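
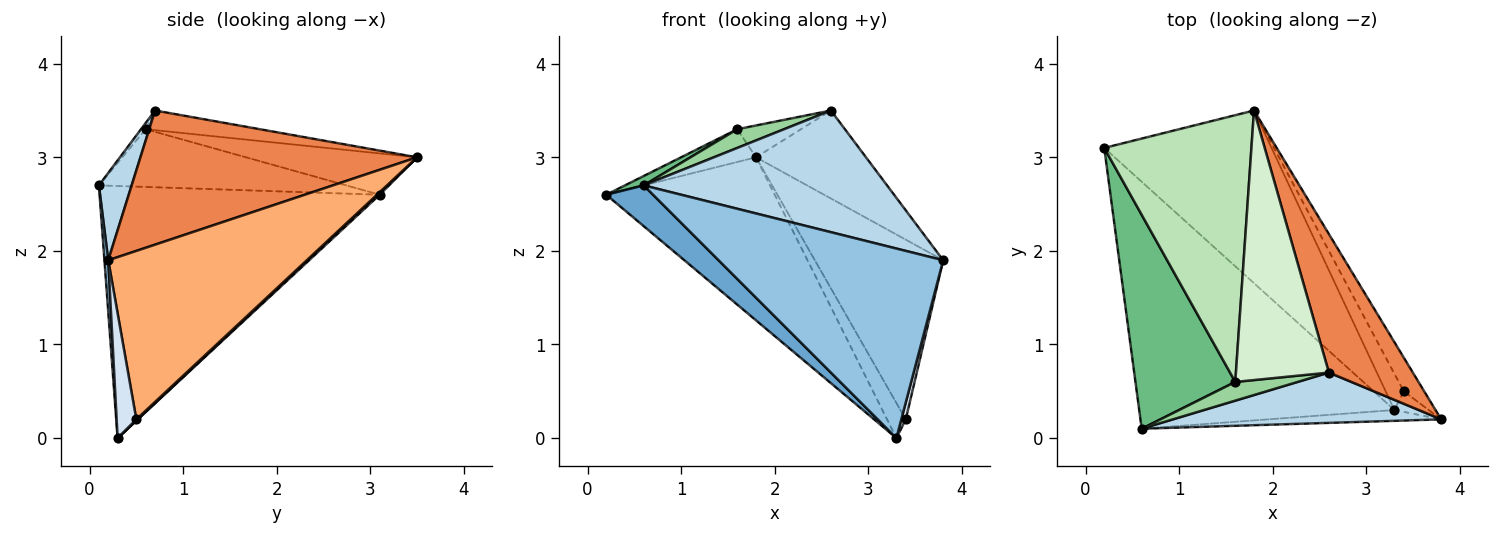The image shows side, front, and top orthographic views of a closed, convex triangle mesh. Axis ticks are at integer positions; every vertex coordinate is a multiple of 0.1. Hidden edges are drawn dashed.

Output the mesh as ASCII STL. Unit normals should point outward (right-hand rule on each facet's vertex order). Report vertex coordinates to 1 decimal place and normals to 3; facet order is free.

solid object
 facet normal -0.698 -0.117 -0.707
  outer loop
   vertex 3.3 0.3 0.0
   vertex 0.6 0.1 2.7
   vertex 0.2 3.1 2.6
  endloop
 endfacet
 facet normal 0.017 -0.998 -0.057
  outer loop
   vertex 3.3 0.3 0.0
   vertex 3.8 0.2 1.9
   vertex 0.6 0.1 2.7
  endloop
 endfacet
 facet normal 0.123 -0.917 0.379
  outer loop
   vertex 2.6 0.7 3.5
   vertex 0.6 0.1 2.7
   vertex 3.8 0.2 1.9
  endloop
 endfacet
 facet normal 0.942 -0.212 -0.259
  outer loop
   vertex 3.4 0.5 0.2
   vertex 3.8 0.2 1.9
   vertex 3.3 0.3 0.0
  endloop
 endfacet
 facet normal 0.803 0.319 0.503
  outer loop
   vertex 1.8 3.5 3.0
   vertex 2.6 0.7 3.5
   vertex 3.8 0.2 1.9
  endloop
 endfacet
 facet normal 0.835 0.540 -0.101
  outer loop
   vertex 1.8 3.5 3.0
   vertex 3.8 0.2 1.9
   vertex 3.4 0.5 0.2
  endloop
 endfacet
 facet normal 0.010 0.686 -0.727
  outer loop
   vertex 1.8 3.5 3.0
   vertex 3.3 0.3 0.0
   vertex 0.2 3.1 2.6
  endloop
 endfacet
 facet normal 0.046 0.695 -0.718
  outer loop
   vertex 1.8 3.5 3.0
   vertex 3.4 0.5 0.2
   vertex 3.3 0.3 0.0
  endloop
 endfacet
 facet normal -0.500 -0.038 0.865
  outer loop
   vertex 1.6 0.6 3.3
   vertex 0.2 3.1 2.6
   vertex 0.6 0.1 2.7
  endloop
 endfacet
 facet normal -0.071 -0.705 0.705
  outer loop
   vertex 1.6 0.6 3.3
   vertex 0.6 0.1 2.7
   vertex 2.6 0.7 3.5
  endloop
 endfacet
 facet normal -0.268 0.117 0.956
  outer loop
   vertex 1.6 0.6 3.3
   vertex 1.8 3.5 3.0
   vertex 0.2 3.1 2.6
  endloop
 endfacet
 facet normal -0.206 0.115 0.972
  outer loop
   vertex 1.6 0.6 3.3
   vertex 2.6 0.7 3.5
   vertex 1.8 3.5 3.0
  endloop
 endfacet
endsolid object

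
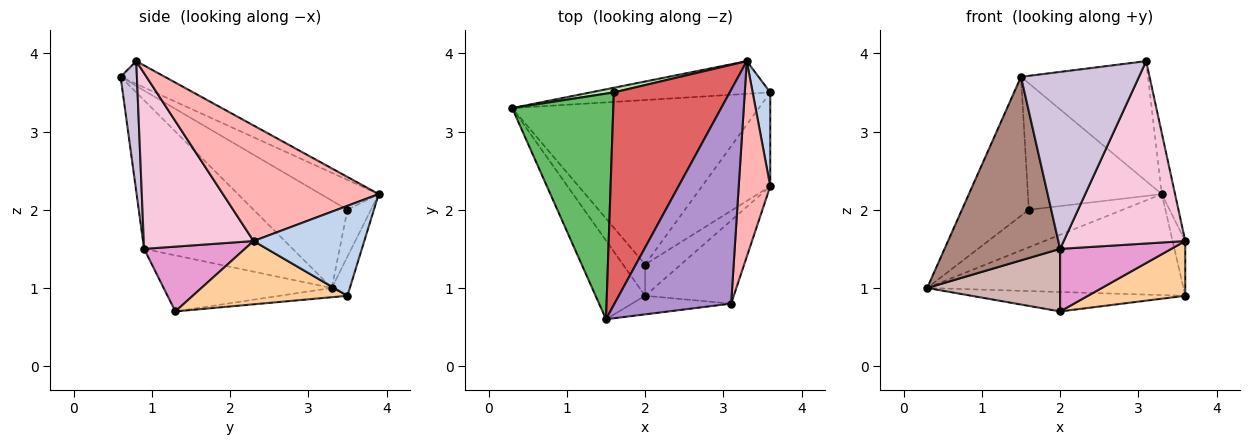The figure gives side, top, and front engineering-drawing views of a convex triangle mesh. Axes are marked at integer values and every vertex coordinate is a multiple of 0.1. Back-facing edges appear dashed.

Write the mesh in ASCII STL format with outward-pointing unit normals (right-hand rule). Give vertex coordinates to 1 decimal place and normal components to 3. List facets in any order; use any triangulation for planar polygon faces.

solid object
 facet normal -0.067 0.949 -0.307
  outer loop
   vertex 3.6 3.5 0.9
   vertex 0.3 3.3 1.0
   vertex 3.3 3.9 2.2
  endloop
 endfacet
 facet normal 0.975 0.111 0.191
  outer loop
   vertex 3.6 3.5 0.9
   vertex 3.3 3.9 2.2
   vertex 3.6 2.3 1.6
  endloop
 endfacet
 facet normal -0.037 0.117 -0.992
  outer loop
   vertex 3.6 3.5 0.9
   vertex 2.0 1.3 0.7
   vertex 0.3 3.3 1.0
  endloop
 endfacet
 facet normal 0.625 -0.393 -0.674
  outer loop
   vertex 3.6 3.5 0.9
   vertex 3.6 2.3 1.6
   vertex 2.0 1.3 0.7
  endloop
 endfacet
 facet normal -0.593 0.422 0.686
  outer loop
   vertex 1.6 3.5 2.0
   vertex 0.3 3.3 1.0
   vertex 1.5 0.6 3.7
  endloop
 endfacet
 facet normal -0.241 0.963 0.120
  outer loop
   vertex 1.6 3.5 2.0
   vertex 3.3 3.9 2.2
   vertex 0.3 3.3 1.0
  endloop
 endfacet
 facet normal -0.216 0.499 0.839
  outer loop
   vertex 1.6 3.5 2.0
   vertex 1.5 0.6 3.7
   vertex 3.3 3.9 2.2
  endloop
 endfacet
 facet normal 0.961 0.082 0.262
  outer loop
   vertex 3.1 0.8 3.9
   vertex 3.6 2.3 1.6
   vertex 3.3 3.9 2.2
  endloop
 endfacet
 facet normal -0.168 0.482 0.860
  outer loop
   vertex 3.1 0.8 3.9
   vertex 3.3 3.9 2.2
   vertex 1.5 0.6 3.7
  endloop
 endfacet
 facet normal 0.136 -0.985 -0.103
  outer loop
   vertex 2.0 0.9 1.5
   vertex 3.1 0.8 3.9
   vertex 1.5 0.6 3.7
  endloop
 endfacet
 facet normal -0.763 -0.594 -0.254
  outer loop
   vertex 2.0 0.9 1.5
   vertex 1.5 0.6 3.7
   vertex 0.3 3.3 1.0
  endloop
 endfacet
 facet normal -0.749 -0.592 -0.296
  outer loop
   vertex 2.0 0.9 1.5
   vertex 0.3 3.3 1.0
   vertex 2.0 1.3 0.7
  endloop
 endfacet
 facet normal 0.630 -0.695 -0.347
  outer loop
   vertex 2.0 0.9 1.5
   vertex 2.0 1.3 0.7
   vertex 3.6 2.3 1.6
  endloop
 endfacet
 facet normal 0.635 -0.703 -0.320
  outer loop
   vertex 2.0 0.9 1.5
   vertex 3.6 2.3 1.6
   vertex 3.1 0.8 3.9
  endloop
 endfacet
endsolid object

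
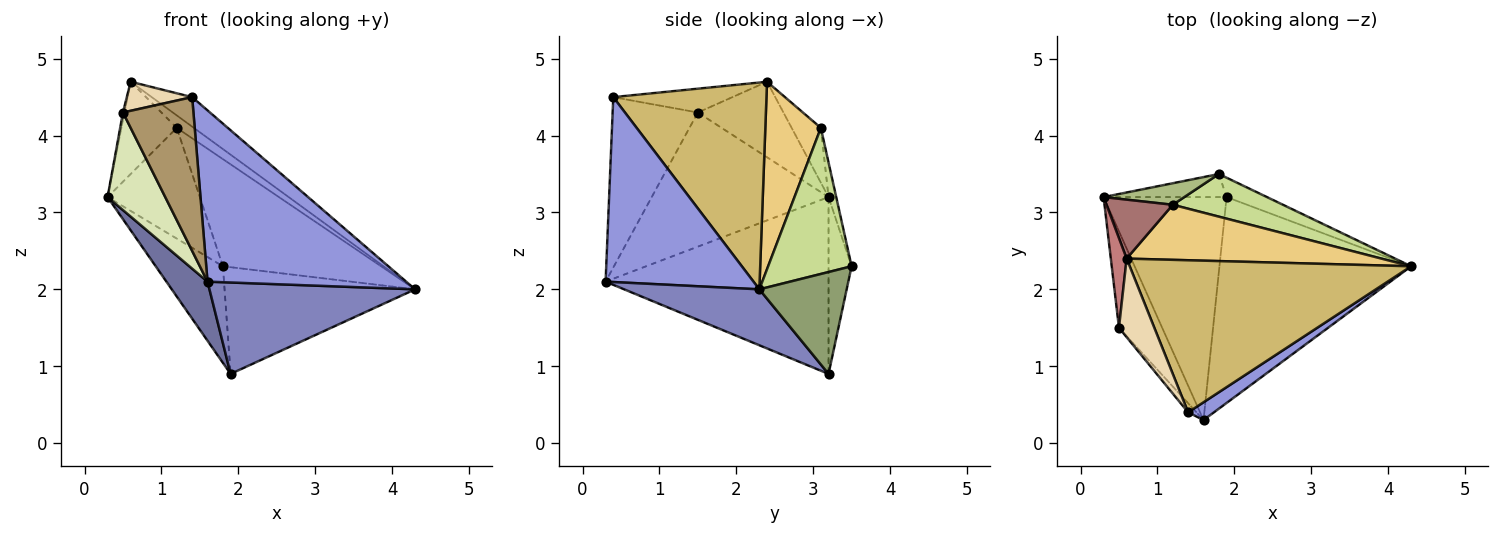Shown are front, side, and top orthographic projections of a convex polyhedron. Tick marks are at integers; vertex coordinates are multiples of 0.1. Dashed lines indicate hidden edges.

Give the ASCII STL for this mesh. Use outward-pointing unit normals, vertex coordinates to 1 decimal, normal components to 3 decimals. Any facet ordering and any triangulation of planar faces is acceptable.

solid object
 facet normal -0.812 -0.150 -0.565
  outer loop
   vertex 1.9 3.2 0.9
   vertex 1.6 0.3 2.1
   vertex 0.3 3.2 3.2
  endloop
 endfacet
 facet normal 0.258 -0.392 -0.883
  outer loop
   vertex 1.9 3.2 0.9
   vertex 4.3 2.3 2.0
   vertex 1.6 0.3 2.1
  endloop
 endfacet
 facet normal 0.595 -0.799 0.083
  outer loop
   vertex 1.4 0.4 4.5
   vertex 1.6 0.3 2.1
   vertex 4.3 2.3 2.0
  endloop
 endfacet
 facet normal -0.317 0.923 -0.220
  outer loop
   vertex 1.8 3.5 2.3
   vertex 1.9 3.2 0.9
   vertex 0.3 3.2 3.2
  endloop
 endfacet
 facet normal 0.411 0.897 -0.163
  outer loop
   vertex 1.8 3.5 2.3
   vertex 4.3 2.3 2.0
   vertex 1.9 3.2 0.9
  endloop
 endfacet
 facet normal -0.082 0.978 0.190
  outer loop
   vertex 1.2 3.1 4.1
   vertex 1.8 3.5 2.3
   vertex 0.3 3.2 3.2
  endloop
 endfacet
 facet normal 0.440 0.834 0.332
  outer loop
   vertex 1.2 3.1 4.1
   vertex 4.3 2.3 2.0
   vertex 1.8 3.5 2.3
  endloop
 endfacet
 facet normal -0.909 -0.296 -0.293
  outer loop
   vertex 0.5 1.5 4.3
   vertex 0.3 3.2 3.2
   vertex 1.6 0.3 2.1
  endloop
 endfacet
 facet normal -0.770 -0.637 -0.038
  outer loop
   vertex 0.5 1.5 4.3
   vertex 1.6 0.3 2.1
   vertex 1.4 0.4 4.5
  endloop
 endfacet
 facet normal 0.585 0.154 0.796
  outer loop
   vertex 0.6 2.4 4.7
   vertex 1.4 0.4 4.5
   vertex 4.3 2.3 2.0
  endloop
 endfacet
 facet normal 0.583 0.179 0.792
  outer loop
   vertex 0.6 2.4 4.7
   vertex 4.3 2.3 2.0
   vertex 1.2 3.1 4.1
  endloop
 endfacet
 facet normal -0.534 -0.293 0.793
  outer loop
   vertex 0.6 2.4 4.7
   vertex 0.5 1.5 4.3
   vertex 1.4 0.4 4.5
  endloop
 endfacet
 facet normal -0.406 0.770 0.492
  outer loop
   vertex 0.6 2.4 4.7
   vertex 1.2 3.1 4.1
   vertex 0.3 3.2 3.2
  endloop
 endfacet
 facet normal -0.979 0.018 0.205
  outer loop
   vertex 0.6 2.4 4.7
   vertex 0.3 3.2 3.2
   vertex 0.5 1.5 4.3
  endloop
 endfacet
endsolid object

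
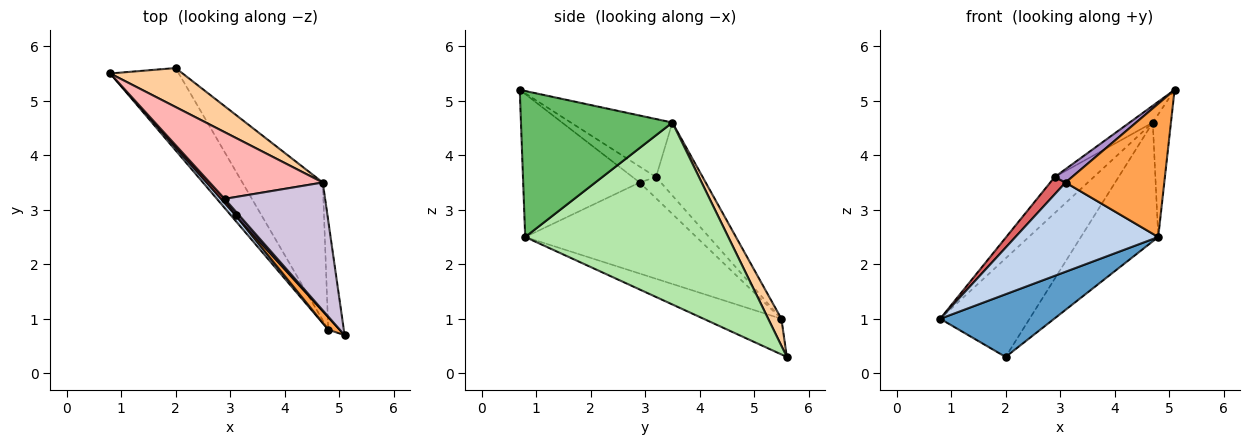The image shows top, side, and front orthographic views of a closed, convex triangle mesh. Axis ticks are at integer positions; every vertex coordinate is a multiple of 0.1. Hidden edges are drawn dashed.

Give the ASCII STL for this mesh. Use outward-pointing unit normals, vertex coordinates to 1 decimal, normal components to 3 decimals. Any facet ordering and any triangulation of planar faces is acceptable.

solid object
 facet normal -0.382 -0.560 -0.735
  outer loop
   vertex 4.8 0.8 2.5
   vertex 0.8 5.5 1.0
   vertex 2.0 5.6 0.3
  endloop
 endfacet
 facet normal -0.767 -0.640 0.040
  outer loop
   vertex 4.8 0.8 2.5
   vertex 3.1 2.9 3.5
   vertex 0.8 5.5 1.0
  endloop
 endfacet
 facet normal -0.761 -0.645 0.061
  outer loop
   vertex 4.8 0.8 2.5
   vertex 5.1 0.7 5.2
   vertex 3.1 2.9 3.5
  endloop
 endfacet
 facet normal 0.136 0.921 0.365
  outer loop
   vertex 4.7 3.5 4.6
   vertex 2.0 5.6 0.3
   vertex 0.8 5.5 1.0
  endloop
 endfacet
 facet normal 0.987 0.118 -0.105
  outer loop
   vertex 4.7 3.5 4.6
   vertex 5.1 0.7 5.2
   vertex 4.8 0.8 2.5
  endloop
 endfacet
 facet normal 0.864 0.329 -0.382
  outer loop
   vertex 4.7 3.5 4.6
   vertex 4.8 0.8 2.5
   vertex 2.0 5.6 0.3
  endloop
 endfacet
 facet normal -0.803 -0.580 0.135
  outer loop
   vertex 2.9 3.2 3.6
   vertex 0.8 5.5 1.0
   vertex 3.1 2.9 3.5
  endloop
 endfacet
 facet normal -0.494 0.414 0.765
  outer loop
   vertex 2.9 3.2 3.6
   vertex 4.7 3.5 4.6
   vertex 0.8 5.5 1.0
  endloop
 endfacet
 facet normal -0.792 -0.586 0.174
  outer loop
   vertex 2.9 3.2 3.6
   vertex 3.1 2.9 3.5
   vertex 5.1 0.7 5.2
  endloop
 endfacet
 facet normal -0.497 0.113 0.860
  outer loop
   vertex 2.9 3.2 3.6
   vertex 5.1 0.7 5.2
   vertex 4.7 3.5 4.6
  endloop
 endfacet
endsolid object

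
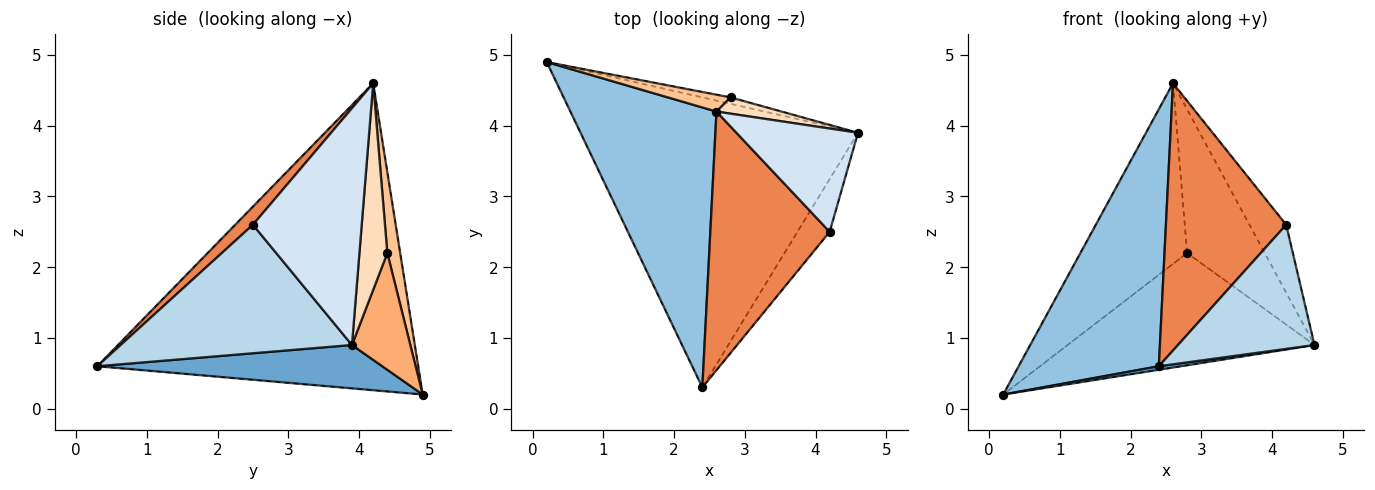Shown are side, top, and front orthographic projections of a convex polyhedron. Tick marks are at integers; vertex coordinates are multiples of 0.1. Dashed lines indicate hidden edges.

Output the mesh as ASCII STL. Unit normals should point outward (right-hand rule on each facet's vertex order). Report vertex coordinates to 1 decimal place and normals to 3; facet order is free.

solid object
 facet normal 0.154 -0.012 -0.988
  outer loop
   vertex 2.4 0.3 0.6
   vertex 0.2 4.9 0.2
   vertex 4.6 3.9 0.9
  endloop
 endfacet
 facet normal -0.840 -0.367 0.400
  outer loop
   vertex 2.6 4.2 4.6
   vertex 0.2 4.9 0.2
   vertex 2.4 0.3 0.6
  endloop
 endfacet
 facet normal 0.842 -0.497 -0.211
  outer loop
   vertex 4.2 2.5 2.6
   vertex 2.4 0.3 0.6
   vertex 4.6 3.9 0.9
  endloop
 endfacet
 facet normal 0.852 0.288 0.437
  outer loop
   vertex 4.2 2.5 2.6
   vertex 4.6 3.9 0.9
   vertex 2.6 4.2 4.6
  endloop
 endfacet
 facet normal 0.105 -0.715 0.692
  outer loop
   vertex 4.2 2.5 2.6
   vertex 2.6 4.2 4.6
   vertex 2.4 0.3 0.6
  endloop
 endfacet
 facet normal 0.230 0.972 -0.056
  outer loop
   vertex 2.8 4.4 2.2
   vertex 4.6 3.9 0.9
   vertex 0.2 4.9 0.2
  endloop
 endfacet
 facet normal 0.119 0.989 0.092
  outer loop
   vertex 2.8 4.4 2.2
   vertex 0.2 4.9 0.2
   vertex 2.6 4.2 4.6
  endloop
 endfacet
 facet normal 0.336 0.936 0.106
  outer loop
   vertex 2.8 4.4 2.2
   vertex 2.6 4.2 4.6
   vertex 4.6 3.9 0.9
  endloop
 endfacet
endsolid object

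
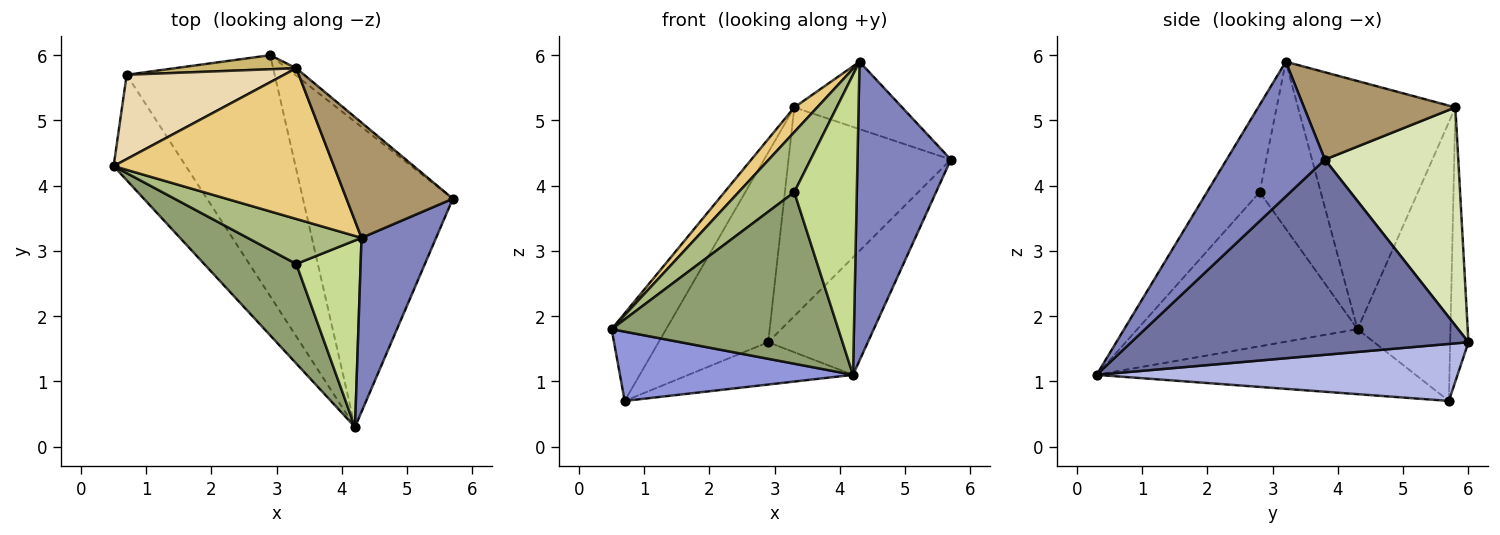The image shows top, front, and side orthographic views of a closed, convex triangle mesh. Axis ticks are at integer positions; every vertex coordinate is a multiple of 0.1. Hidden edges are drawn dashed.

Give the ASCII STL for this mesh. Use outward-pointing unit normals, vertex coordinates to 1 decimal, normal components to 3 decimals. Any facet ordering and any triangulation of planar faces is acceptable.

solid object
 facet normal 0.772 0.228 -0.593
  outer loop
   vertex 2.9 6.0 1.6
   vertex 5.7 3.8 4.4
   vertex 4.2 0.3 1.1
  endloop
 endfacet
 facet normal 0.673 -0.639 0.372
  outer loop
   vertex 4.3 3.2 5.9
   vertex 4.2 0.3 1.1
   vertex 5.7 3.8 4.4
  endloop
 endfacet
 facet normal -0.601 -0.439 -0.668
  outer loop
   vertex 0.7 5.7 0.7
   vertex 4.2 0.3 1.1
   vertex 0.5 4.3 1.8
  endloop
 endfacet
 facet normal 0.355 0.162 -0.921
  outer loop
   vertex 0.7 5.7 0.7
   vertex 2.9 6.0 1.6
   vertex 4.2 0.3 1.1
  endloop
 endfacet
 facet normal -0.643 -0.662 0.385
  outer loop
   vertex 3.3 2.8 3.9
   vertex 0.5 4.3 1.8
   vertex 4.2 0.3 1.1
  endloop
 endfacet
 facet normal -0.660 -0.601 0.450
  outer loop
   vertex 3.3 2.8 3.9
   vertex 4.3 3.2 5.9
   vertex 0.5 4.3 1.8
  endloop
 endfacet
 facet normal -0.582 -0.690 0.429
  outer loop
   vertex 3.3 2.8 3.9
   vertex 4.2 0.3 1.1
   vertex 4.3 3.2 5.9
  endloop
 endfacet
 facet normal 0.634 0.772 -0.028
  outer loop
   vertex 3.3 5.8 5.2
   vertex 5.7 3.8 4.4
   vertex 2.9 6.0 1.6
  endloop
 endfacet
 facet normal 0.578 0.412 0.704
  outer loop
   vertex 3.3 5.8 5.2
   vertex 4.3 3.2 5.9
   vertex 5.7 3.8 4.4
  endloop
 endfacet
 facet normal -0.164 0.984 0.073
  outer loop
   vertex 3.3 5.8 5.2
   vertex 2.9 6.0 1.6
   vertex 0.7 5.7 0.7
  endloop
 endfacet
 facet normal -0.743 -0.108 0.660
  outer loop
   vertex 3.3 5.8 5.2
   vertex 0.5 4.3 1.8
   vertex 4.3 3.2 5.9
  endloop
 endfacet
 facet normal -0.775 0.455 0.438
  outer loop
   vertex 3.3 5.8 5.2
   vertex 0.7 5.7 0.7
   vertex 0.5 4.3 1.8
  endloop
 endfacet
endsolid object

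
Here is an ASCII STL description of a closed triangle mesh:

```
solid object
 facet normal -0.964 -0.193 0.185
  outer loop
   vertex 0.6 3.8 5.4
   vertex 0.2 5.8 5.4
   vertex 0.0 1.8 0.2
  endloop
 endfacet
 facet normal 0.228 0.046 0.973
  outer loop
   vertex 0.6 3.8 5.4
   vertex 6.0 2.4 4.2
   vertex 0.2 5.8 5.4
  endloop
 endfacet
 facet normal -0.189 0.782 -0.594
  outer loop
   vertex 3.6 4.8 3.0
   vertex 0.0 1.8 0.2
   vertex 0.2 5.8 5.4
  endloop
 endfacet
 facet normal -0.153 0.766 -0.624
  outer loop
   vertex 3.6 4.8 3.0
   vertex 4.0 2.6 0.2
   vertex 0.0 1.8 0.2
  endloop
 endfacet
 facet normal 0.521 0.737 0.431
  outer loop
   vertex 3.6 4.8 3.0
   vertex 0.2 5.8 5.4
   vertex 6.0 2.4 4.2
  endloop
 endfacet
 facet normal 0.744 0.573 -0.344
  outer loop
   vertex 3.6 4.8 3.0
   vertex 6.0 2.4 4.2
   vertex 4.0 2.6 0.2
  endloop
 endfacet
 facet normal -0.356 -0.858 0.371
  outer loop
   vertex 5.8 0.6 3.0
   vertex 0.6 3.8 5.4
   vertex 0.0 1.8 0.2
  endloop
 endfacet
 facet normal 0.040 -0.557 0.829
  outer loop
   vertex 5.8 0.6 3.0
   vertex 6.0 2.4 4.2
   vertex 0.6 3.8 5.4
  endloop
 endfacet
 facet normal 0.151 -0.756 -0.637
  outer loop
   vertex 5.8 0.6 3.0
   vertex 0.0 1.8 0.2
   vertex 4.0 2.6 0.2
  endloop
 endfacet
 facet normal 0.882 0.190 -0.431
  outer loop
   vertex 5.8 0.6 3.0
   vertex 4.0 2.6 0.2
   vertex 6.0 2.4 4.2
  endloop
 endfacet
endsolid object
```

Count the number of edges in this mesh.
15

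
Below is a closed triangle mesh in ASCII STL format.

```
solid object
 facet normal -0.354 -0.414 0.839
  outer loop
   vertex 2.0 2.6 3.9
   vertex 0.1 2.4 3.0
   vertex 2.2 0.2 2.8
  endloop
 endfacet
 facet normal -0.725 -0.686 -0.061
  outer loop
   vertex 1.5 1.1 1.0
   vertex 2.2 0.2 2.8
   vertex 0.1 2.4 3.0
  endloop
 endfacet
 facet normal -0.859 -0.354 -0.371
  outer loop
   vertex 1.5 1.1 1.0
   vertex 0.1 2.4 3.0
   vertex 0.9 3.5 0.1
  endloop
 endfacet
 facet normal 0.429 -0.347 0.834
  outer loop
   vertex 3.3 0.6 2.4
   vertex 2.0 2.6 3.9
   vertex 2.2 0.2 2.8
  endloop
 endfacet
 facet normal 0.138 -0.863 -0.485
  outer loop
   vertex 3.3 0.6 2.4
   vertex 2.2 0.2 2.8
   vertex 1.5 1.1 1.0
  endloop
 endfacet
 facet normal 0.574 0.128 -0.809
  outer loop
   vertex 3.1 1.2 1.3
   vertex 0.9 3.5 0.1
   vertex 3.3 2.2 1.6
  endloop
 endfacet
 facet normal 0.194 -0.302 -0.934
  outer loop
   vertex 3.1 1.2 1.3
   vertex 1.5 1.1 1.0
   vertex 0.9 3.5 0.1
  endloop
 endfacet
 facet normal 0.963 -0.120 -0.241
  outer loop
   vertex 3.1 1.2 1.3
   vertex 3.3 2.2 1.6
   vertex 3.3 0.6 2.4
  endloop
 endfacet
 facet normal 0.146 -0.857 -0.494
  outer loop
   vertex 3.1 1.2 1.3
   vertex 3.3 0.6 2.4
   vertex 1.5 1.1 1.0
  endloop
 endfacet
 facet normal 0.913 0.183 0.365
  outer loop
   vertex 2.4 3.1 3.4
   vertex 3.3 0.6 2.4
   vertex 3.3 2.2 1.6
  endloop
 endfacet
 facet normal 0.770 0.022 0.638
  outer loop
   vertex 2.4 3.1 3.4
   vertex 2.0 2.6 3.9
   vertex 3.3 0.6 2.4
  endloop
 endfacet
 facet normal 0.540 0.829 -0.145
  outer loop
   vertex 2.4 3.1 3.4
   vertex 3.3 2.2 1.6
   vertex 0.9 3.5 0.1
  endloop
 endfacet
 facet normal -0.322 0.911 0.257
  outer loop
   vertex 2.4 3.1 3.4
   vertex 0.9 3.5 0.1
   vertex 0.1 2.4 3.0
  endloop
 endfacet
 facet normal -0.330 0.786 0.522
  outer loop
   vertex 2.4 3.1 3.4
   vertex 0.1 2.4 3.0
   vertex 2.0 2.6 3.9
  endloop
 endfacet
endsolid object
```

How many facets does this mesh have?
14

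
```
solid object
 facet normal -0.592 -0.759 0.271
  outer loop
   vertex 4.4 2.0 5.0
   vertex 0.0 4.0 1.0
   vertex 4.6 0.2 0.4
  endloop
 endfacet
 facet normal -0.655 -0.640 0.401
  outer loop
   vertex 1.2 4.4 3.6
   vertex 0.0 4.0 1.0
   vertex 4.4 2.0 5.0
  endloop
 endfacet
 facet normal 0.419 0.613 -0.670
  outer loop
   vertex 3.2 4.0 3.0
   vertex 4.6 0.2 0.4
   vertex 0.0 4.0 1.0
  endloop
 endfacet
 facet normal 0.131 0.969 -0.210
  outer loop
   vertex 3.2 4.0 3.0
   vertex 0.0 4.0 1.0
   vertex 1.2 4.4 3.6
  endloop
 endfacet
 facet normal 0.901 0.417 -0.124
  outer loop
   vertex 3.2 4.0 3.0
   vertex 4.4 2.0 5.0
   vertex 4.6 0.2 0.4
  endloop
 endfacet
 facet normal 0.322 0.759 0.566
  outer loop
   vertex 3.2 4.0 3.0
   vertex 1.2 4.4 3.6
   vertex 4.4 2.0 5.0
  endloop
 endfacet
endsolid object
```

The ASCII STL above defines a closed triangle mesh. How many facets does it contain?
6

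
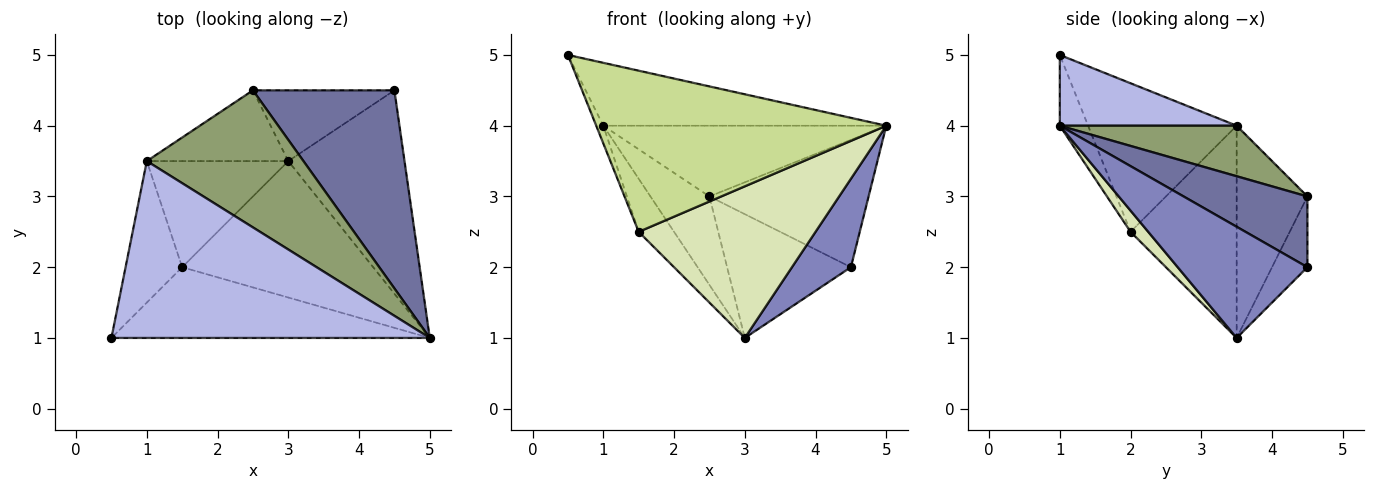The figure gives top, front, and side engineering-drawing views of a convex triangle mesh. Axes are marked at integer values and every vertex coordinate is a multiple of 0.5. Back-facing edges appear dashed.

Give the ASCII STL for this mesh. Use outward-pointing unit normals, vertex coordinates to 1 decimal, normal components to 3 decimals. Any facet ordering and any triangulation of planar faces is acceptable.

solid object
 facet normal 0.388 0.498 0.775
  outer loop
   vertex 4.5 4.5 2.0
   vertex 2.5 4.5 3.0
   vertex 5.0 1.0 4.0
  endloop
 endfacet
 facet normal 0.659 -0.300 -0.689
  outer loop
   vertex 4.5 4.5 2.0
   vertex 5.0 1.0 4.0
   vertex 3.0 3.5 1.0
  endloop
 endfacet
 facet normal -0.241 0.843 -0.482
  outer loop
   vertex 4.5 4.5 2.0
   vertex 3.0 3.5 1.0
   vertex 2.5 4.5 3.0
  endloop
 endfacet
 facet normal 0.205 0.328 0.922
  outer loop
   vertex 1.0 3.5 4.0
   vertex 0.5 1.0 5.0
   vertex 5.0 1.0 4.0
  endloop
 endfacet
 facet normal 0.276 0.441 0.854
  outer loop
   vertex 1.0 3.5 4.0
   vertex 5.0 1.0 4.0
   vertex 2.5 4.5 3.0
  endloop
 endfacet
 facet normal -0.684 0.570 -0.456
  outer loop
   vertex 1.0 3.5 4.0
   vertex 2.5 4.5 3.0
   vertex 3.0 3.5 1.0
  endloop
 endfacet
 facet normal -0.089 -0.912 -0.400
  outer loop
   vertex 1.5 2.0 2.5
   vertex 5.0 1.0 4.0
   vertex 0.5 1.0 5.0
  endloop
 endfacet
 facet normal 0.074 -0.741 -0.667
  outer loop
   vertex 1.5 2.0 2.5
   vertex 3.0 3.5 1.0
   vertex 5.0 1.0 4.0
  endloop
 endfacet
 facet normal -0.934 0.044 -0.356
  outer loop
   vertex 1.5 2.0 2.5
   vertex 0.5 1.0 5.0
   vertex 1.0 3.5 4.0
  endloop
 endfacet
 facet normal -0.802 0.267 -0.535
  outer loop
   vertex 1.5 2.0 2.5
   vertex 1.0 3.5 4.0
   vertex 3.0 3.5 1.0
  endloop
 endfacet
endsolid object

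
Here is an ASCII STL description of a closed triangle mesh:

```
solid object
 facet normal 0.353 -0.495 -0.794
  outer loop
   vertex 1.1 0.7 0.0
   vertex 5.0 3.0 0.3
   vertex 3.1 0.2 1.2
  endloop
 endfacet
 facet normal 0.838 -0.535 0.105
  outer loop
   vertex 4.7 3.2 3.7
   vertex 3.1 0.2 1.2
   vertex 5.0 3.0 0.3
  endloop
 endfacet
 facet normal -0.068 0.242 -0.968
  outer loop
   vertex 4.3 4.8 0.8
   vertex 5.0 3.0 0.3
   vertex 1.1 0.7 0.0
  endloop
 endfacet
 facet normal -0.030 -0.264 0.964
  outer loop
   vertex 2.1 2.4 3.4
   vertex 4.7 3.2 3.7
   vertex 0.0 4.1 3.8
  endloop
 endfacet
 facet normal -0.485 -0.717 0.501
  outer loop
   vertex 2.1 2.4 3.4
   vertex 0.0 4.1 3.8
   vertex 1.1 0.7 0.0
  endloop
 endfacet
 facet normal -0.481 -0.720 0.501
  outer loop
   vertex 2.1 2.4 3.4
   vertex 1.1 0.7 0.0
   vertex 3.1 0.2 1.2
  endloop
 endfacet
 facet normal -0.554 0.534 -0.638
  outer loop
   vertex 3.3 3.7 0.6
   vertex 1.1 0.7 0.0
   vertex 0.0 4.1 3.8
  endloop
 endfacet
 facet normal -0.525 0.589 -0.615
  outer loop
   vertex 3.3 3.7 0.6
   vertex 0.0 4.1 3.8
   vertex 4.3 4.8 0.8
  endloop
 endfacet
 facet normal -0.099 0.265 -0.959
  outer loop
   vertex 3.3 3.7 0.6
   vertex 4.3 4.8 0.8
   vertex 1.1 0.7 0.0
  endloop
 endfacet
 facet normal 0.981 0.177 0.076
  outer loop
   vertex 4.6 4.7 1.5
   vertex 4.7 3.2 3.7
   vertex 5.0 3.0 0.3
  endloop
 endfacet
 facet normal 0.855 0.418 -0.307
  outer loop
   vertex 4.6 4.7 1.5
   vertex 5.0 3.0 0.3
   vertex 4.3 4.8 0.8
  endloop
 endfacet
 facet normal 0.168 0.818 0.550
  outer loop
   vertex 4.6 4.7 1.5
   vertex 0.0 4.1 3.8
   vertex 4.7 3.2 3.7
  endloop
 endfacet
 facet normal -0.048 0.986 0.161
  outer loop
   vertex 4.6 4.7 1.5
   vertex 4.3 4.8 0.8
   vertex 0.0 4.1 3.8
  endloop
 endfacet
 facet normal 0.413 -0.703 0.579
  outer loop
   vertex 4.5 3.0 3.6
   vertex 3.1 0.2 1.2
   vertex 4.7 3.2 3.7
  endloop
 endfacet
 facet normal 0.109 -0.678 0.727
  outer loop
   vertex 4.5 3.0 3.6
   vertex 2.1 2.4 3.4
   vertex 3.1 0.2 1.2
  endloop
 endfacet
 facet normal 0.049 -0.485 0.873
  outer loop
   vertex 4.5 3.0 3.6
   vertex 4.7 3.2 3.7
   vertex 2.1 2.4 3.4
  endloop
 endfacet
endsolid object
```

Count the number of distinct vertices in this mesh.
10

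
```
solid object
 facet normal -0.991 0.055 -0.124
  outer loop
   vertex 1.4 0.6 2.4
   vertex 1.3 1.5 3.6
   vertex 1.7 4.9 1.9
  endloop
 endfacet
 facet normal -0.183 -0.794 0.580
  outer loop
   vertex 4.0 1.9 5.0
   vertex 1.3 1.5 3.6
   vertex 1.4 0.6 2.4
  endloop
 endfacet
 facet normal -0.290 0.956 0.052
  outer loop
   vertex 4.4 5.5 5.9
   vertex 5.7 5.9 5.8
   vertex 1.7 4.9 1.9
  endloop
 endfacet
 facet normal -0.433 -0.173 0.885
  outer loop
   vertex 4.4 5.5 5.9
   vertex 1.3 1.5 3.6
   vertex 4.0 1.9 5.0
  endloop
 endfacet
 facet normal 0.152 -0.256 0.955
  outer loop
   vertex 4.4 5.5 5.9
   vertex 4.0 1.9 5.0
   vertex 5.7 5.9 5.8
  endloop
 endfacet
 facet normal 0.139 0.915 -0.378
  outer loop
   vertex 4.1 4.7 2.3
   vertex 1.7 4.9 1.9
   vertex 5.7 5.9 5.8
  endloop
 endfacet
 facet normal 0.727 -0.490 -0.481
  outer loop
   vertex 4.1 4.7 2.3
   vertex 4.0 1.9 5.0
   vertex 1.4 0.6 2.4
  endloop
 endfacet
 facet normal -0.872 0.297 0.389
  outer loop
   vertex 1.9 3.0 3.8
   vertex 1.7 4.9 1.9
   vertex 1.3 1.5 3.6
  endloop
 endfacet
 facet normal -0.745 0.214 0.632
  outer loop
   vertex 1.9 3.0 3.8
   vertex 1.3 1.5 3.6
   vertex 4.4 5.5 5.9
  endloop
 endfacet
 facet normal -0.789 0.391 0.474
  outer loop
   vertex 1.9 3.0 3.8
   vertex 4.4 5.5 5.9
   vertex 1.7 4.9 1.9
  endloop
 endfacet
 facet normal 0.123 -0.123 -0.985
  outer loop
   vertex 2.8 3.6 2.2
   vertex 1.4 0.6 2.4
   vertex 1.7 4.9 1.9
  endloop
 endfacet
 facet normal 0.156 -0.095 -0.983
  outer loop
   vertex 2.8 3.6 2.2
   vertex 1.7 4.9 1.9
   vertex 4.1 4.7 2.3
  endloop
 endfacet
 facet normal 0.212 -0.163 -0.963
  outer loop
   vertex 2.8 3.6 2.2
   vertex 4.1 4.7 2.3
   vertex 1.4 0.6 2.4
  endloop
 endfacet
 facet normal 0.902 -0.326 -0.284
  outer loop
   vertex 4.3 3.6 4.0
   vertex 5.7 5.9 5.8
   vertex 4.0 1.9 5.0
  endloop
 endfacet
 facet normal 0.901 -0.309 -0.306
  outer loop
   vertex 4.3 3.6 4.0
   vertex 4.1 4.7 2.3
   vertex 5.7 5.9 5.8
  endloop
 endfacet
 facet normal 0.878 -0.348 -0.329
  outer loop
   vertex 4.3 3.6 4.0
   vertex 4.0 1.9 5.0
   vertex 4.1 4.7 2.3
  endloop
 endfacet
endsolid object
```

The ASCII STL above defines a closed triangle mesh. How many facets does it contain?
16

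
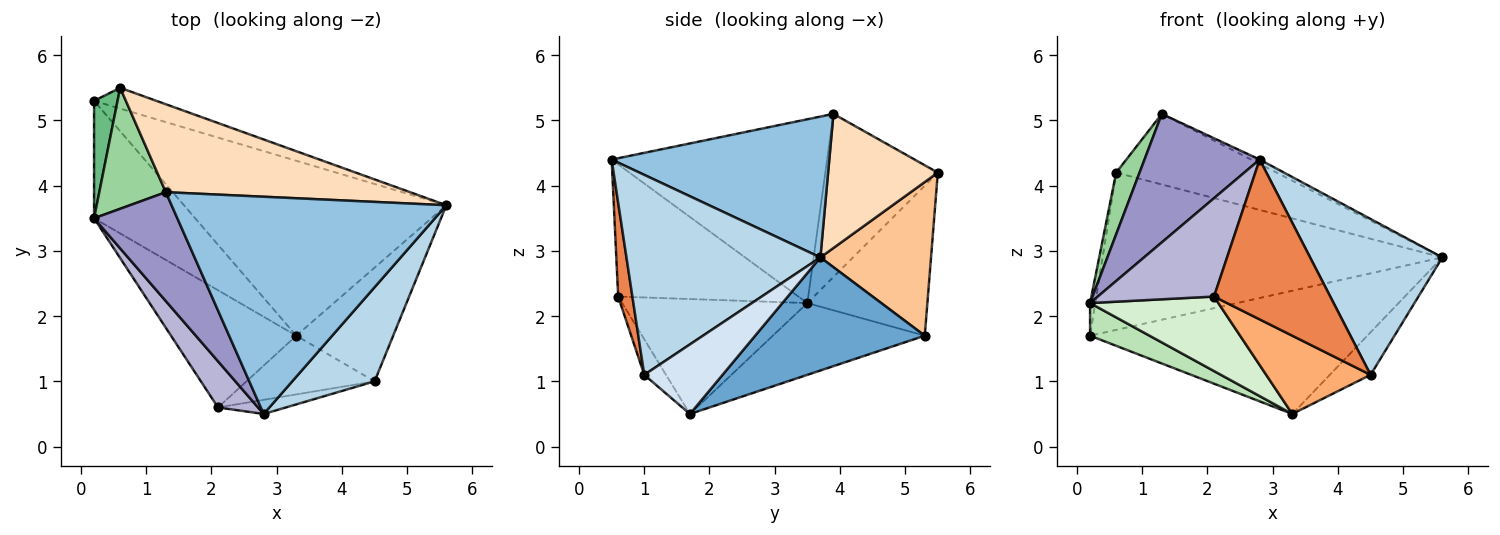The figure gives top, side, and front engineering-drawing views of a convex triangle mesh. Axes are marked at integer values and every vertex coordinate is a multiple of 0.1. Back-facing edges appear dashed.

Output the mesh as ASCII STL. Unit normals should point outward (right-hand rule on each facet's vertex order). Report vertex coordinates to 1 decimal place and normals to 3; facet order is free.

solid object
 facet normal 0.332 0.543 -0.771
  outer loop
   vertex 3.3 1.7 0.5
   vertex 0.2 5.3 1.7
   vertex 5.6 3.7 2.9
  endloop
 endfacet
 facet normal 0.456 0.018 0.890
  outer loop
   vertex 1.3 3.9 5.1
   vertex 2.8 0.5 4.4
   vertex 5.6 3.7 2.9
  endloop
 endfacet
 facet normal 0.782 -0.533 0.322
  outer loop
   vertex 4.5 1.0 1.1
   vertex 5.6 3.7 2.9
   vertex 2.8 0.5 4.4
  endloop
 endfacet
 facet normal 0.558 0.291 -0.777
  outer loop
   vertex 4.5 1.0 1.1
   vertex 3.3 1.7 0.5
   vertex 5.6 3.7 2.9
  endloop
 endfacet
 facet normal 0.121 -0.989 -0.087
  outer loop
   vertex 4.5 1.0 1.1
   vertex 2.8 0.5 4.4
   vertex 2.1 0.6 2.3
  endloop
 endfacet
 facet normal -0.164 -0.789 -0.592
  outer loop
   vertex 4.5 1.0 1.1
   vertex 2.1 0.6 2.3
   vertex 3.3 1.7 0.5
  endloop
 endfacet
 facet normal 0.307 0.943 -0.125
  outer loop
   vertex 0.6 5.5 4.2
   vertex 5.6 3.7 2.9
   vertex 0.2 5.3 1.7
  endloop
 endfacet
 facet normal 0.394 0.575 0.717
  outer loop
   vertex 0.6 5.5 4.2
   vertex 1.3 3.9 5.1
   vertex 5.6 3.7 2.9
  endloop
 endfacet
 facet normal -0.987 0.043 0.154
  outer loop
   vertex 0.2 3.5 2.2
   vertex 0.6 5.5 4.2
   vertex 0.2 5.3 1.7
  endloop
 endfacet
 facet normal -0.909 -0.189 0.371
  outer loop
   vertex 0.2 3.5 2.2
   vertex 1.3 3.9 5.1
   vertex 0.6 5.5 4.2
  endloop
 endfacet
 facet normal -0.564 -0.221 -0.795
  outer loop
   vertex 0.2 3.5 2.2
   vertex 0.2 5.3 1.7
   vertex 3.3 1.7 0.5
  endloop
 endfacet
 facet normal -0.612 -0.424 -0.667
  outer loop
   vertex 0.2 3.5 2.2
   vertex 3.3 1.7 0.5
   vertex 2.1 0.6 2.3
  endloop
 endfacet
 facet normal -0.819 -0.438 0.371
  outer loop
   vertex 0.2 3.5 2.2
   vertex 2.8 0.5 4.4
   vertex 1.3 3.9 5.1
  endloop
 endfacet
 facet normal -0.815 -0.525 0.247
  outer loop
   vertex 0.2 3.5 2.2
   vertex 2.1 0.6 2.3
   vertex 2.8 0.5 4.4
  endloop
 endfacet
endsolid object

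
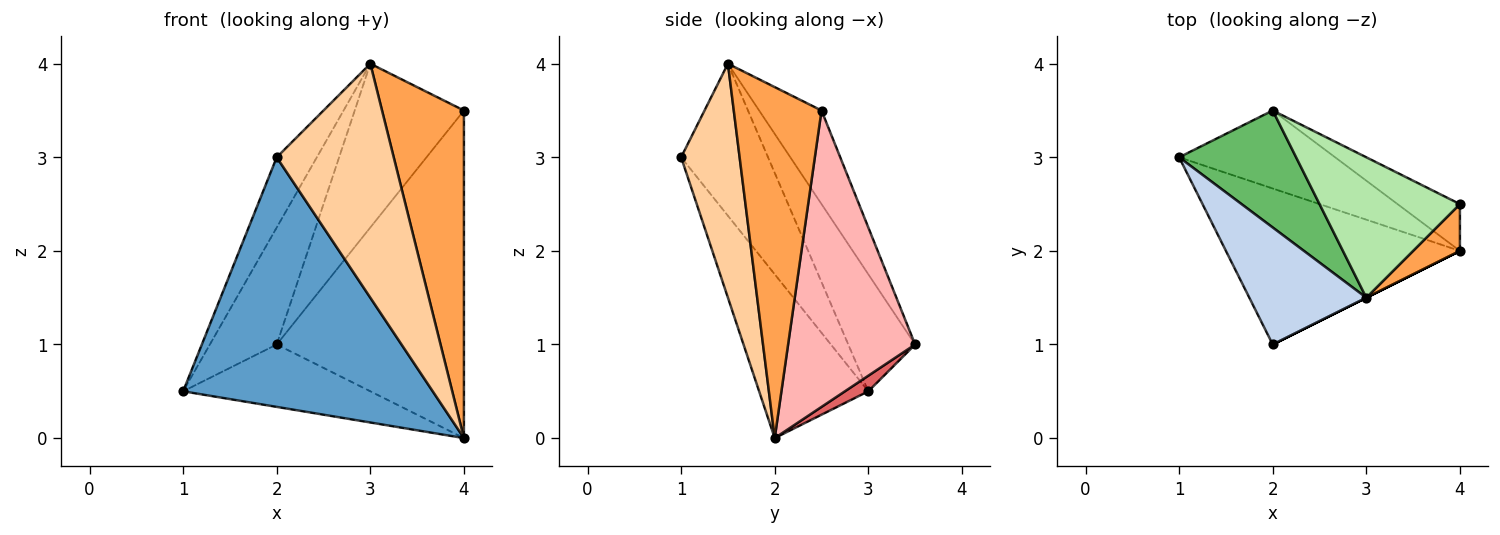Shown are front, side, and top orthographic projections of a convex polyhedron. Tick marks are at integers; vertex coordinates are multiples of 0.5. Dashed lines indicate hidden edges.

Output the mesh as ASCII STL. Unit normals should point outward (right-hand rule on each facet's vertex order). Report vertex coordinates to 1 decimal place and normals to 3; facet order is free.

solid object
 facet normal -0.348 -0.795 -0.497
  outer loop
   vertex 4.0 2.0 0.0
   vertex 2.0 1.0 3.0
   vertex 1.0 3.0 0.5
  endloop
 endfacet
 facet normal -0.744 0.344 0.573
  outer loop
   vertex 3.0 1.5 4.0
   vertex 1.0 3.0 0.5
   vertex 2.0 1.0 3.0
  endloop
 endfacet
 facet normal 0.728 -0.679 0.097
  outer loop
   vertex 3.0 1.5 4.0
   vertex 4.0 2.0 0.0
   vertex 4.0 2.5 3.5
  endloop
 endfacet
 facet normal 0.447 -0.894 0.000
  outer loop
   vertex 3.0 1.5 4.0
   vertex 2.0 1.0 3.0
   vertex 4.0 2.0 0.0
  endloop
 endfacet
 facet normal -0.577 0.577 0.577
  outer loop
   vertex 2.0 3.5 1.0
   vertex 1.0 3.0 0.5
   vertex 3.0 1.5 4.0
  endloop
 endfacet
 facet normal -0.398 0.697 0.597
  outer loop
   vertex 2.0 3.5 1.0
   vertex 3.0 1.5 4.0
   vertex 4.0 2.5 3.5
  endloop
 endfacet
 facet normal 0.078 0.623 -0.778
  outer loop
   vertex 2.0 3.5 1.0
   vertex 4.0 2.0 0.0
   vertex 1.0 3.0 0.5
  endloop
 endfacet
 facet normal 0.558 0.822 -0.117
  outer loop
   vertex 2.0 3.5 1.0
   vertex 4.0 2.5 3.5
   vertex 4.0 2.0 0.0
  endloop
 endfacet
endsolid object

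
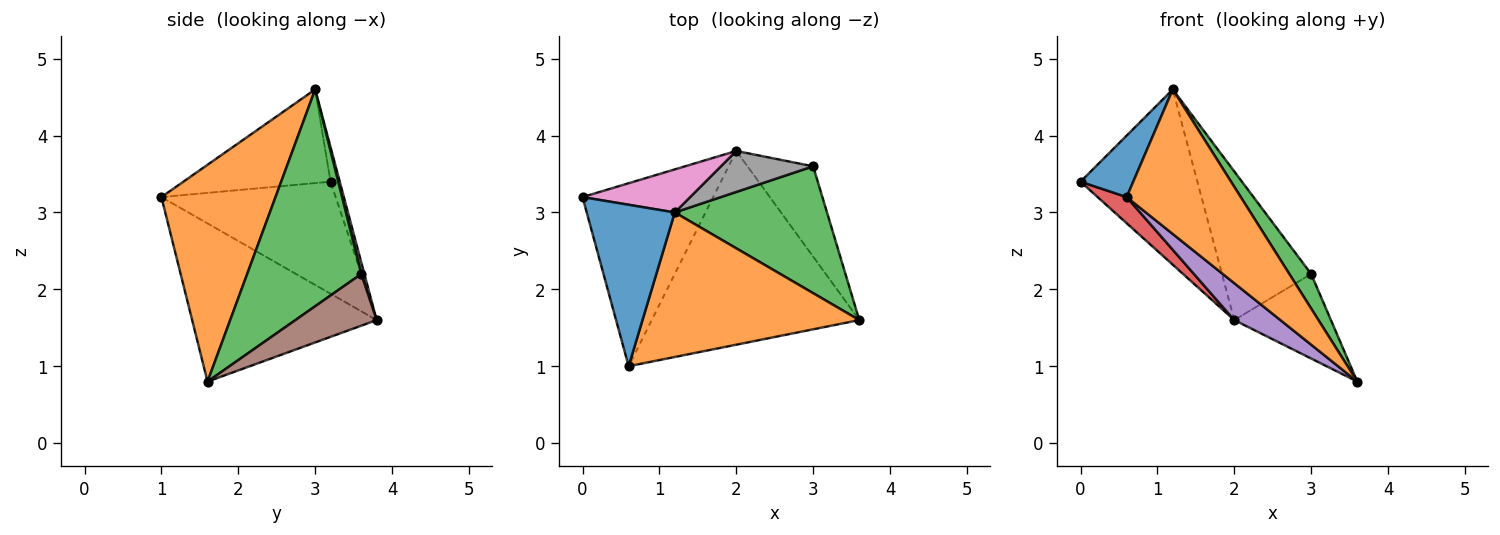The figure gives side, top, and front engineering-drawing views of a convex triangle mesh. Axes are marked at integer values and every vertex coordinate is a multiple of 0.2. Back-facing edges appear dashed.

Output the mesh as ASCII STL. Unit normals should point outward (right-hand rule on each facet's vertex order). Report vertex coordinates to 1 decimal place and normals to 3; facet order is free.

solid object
 facet normal -0.705 -0.253 0.663
  outer loop
   vertex 1.2 3.0 4.6
   vertex 0.0 3.2 3.4
   vertex 0.6 1.0 3.2
  endloop
 endfacet
 facet normal 0.577 -0.577 0.577
  outer loop
   vertex 1.2 3.0 4.6
   vertex 0.6 1.0 3.2
   vertex 3.6 1.6 0.8
  endloop
 endfacet
 facet normal 0.809 -0.155 0.568
  outer loop
   vertex 3.0 3.6 2.2
   vertex 1.2 3.0 4.6
   vertex 3.6 1.6 0.8
  endloop
 endfacet
 facet normal -0.647 -0.108 -0.755
  outer loop
   vertex 2.0 3.8 1.6
   vertex 0.6 1.0 3.2
   vertex 0.0 3.2 3.4
  endloop
 endfacet
 facet normal -0.599 -0.150 -0.786
  outer loop
   vertex 2.0 3.8 1.6
   vertex 3.6 1.6 0.8
   vertex 0.6 1.0 3.2
  endloop
 endfacet
 facet normal 0.498 0.593 -0.633
  outer loop
   vertex 2.0 3.8 1.6
   vertex 3.0 3.6 2.2
   vertex 3.6 1.6 0.8
  endloop
 endfacet
 facet normal -0.076 0.968 0.238
  outer loop
   vertex 2.0 3.8 1.6
   vertex 0.0 3.2 3.4
   vertex 1.2 3.0 4.6
  endloop
 endfacet
 facet normal 0.033 0.963 0.266
  outer loop
   vertex 2.0 3.8 1.6
   vertex 1.2 3.0 4.6
   vertex 3.0 3.6 2.2
  endloop
 endfacet
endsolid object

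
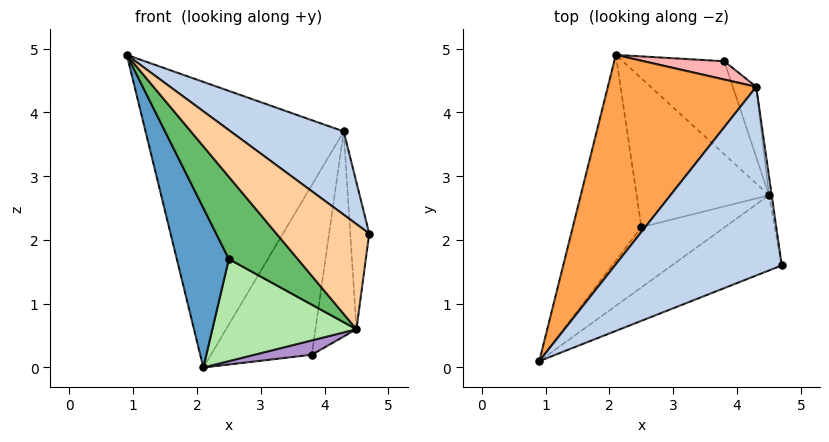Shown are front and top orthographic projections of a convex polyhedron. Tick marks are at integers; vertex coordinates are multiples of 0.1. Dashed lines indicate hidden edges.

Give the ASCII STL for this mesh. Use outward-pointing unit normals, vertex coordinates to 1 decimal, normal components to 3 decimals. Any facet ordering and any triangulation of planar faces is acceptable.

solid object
 facet normal -0.613 -0.484 -0.624
  outer loop
   vertex 2.5 2.2 1.7
   vertex 0.9 0.1 4.9
   vertex 2.1 4.9 0.0
  endloop
 endfacet
 facet normal 0.640 -0.310 0.703
  outer loop
   vertex 4.3 4.4 3.7
   vertex 0.9 0.1 4.9
   vertex 4.7 1.6 2.1
  endloop
 endfacet
 facet normal -0.630 0.626 0.459
  outer loop
   vertex 4.3 4.4 3.7
   vertex 2.1 4.9 0.0
   vertex 0.9 0.1 4.9
  endloop
 endfacet
 facet normal -0.107 -0.809 -0.579
  outer loop
   vertex 4.5 2.7 0.6
   vertex 4.7 1.6 2.1
   vertex 0.9 0.1 4.9
  endloop
 endfacet
 facet normal -0.122 -0.801 -0.587
  outer loop
   vertex 4.5 2.7 0.6
   vertex 0.9 0.1 4.9
   vertex 2.5 2.2 1.7
  endloop
 endfacet
 facet normal -0.298 -0.540 -0.787
  outer loop
   vertex 4.5 2.7 0.6
   vertex 2.5 2.2 1.7
   vertex 2.1 4.9 0.0
  endloop
 endfacet
 facet normal 0.988 0.153 -0.020
  outer loop
   vertex 4.5 2.7 0.6
   vertex 4.3 4.4 3.7
   vertex 4.7 1.6 2.1
  endloop
 endfacet
 facet normal 0.046 0.993 0.107
  outer loop
   vertex 3.8 4.8 0.2
   vertex 2.1 4.9 0.0
   vertex 4.3 4.4 3.7
  endloop
 endfacet
 facet normal 0.107 -0.152 -0.983
  outer loop
   vertex 3.8 4.8 0.2
   vertex 4.5 2.7 0.6
   vertex 2.1 4.9 0.0
  endloop
 endfacet
 facet normal 0.949 0.297 -0.102
  outer loop
   vertex 3.8 4.8 0.2
   vertex 4.3 4.4 3.7
   vertex 4.5 2.7 0.6
  endloop
 endfacet
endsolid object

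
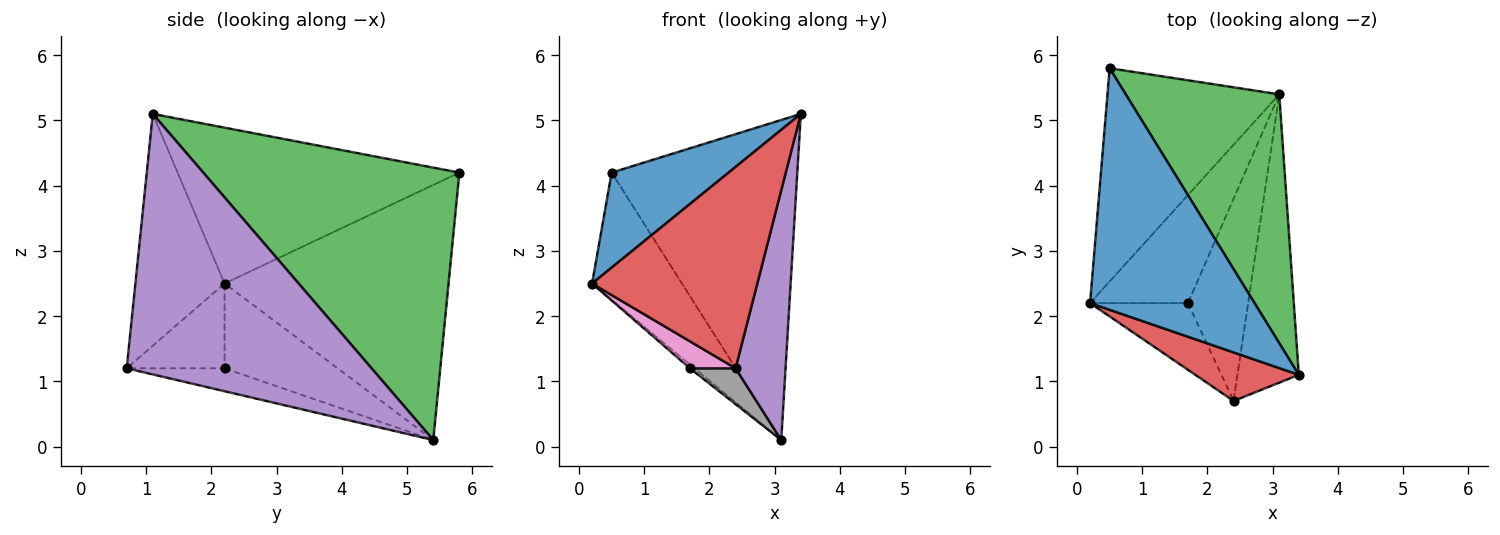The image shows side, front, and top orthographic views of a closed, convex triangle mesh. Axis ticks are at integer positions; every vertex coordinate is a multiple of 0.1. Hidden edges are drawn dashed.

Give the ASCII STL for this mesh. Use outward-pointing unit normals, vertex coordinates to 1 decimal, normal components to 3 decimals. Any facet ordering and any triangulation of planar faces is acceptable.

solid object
 facet normal -0.661 -0.274 0.698
  outer loop
   vertex 0.5 5.8 4.2
   vertex 0.2 2.2 2.5
   vertex 3.4 1.1 5.1
  endloop
 endfacet
 facet normal -0.787 0.316 -0.530
  outer loop
   vertex 0.5 5.8 4.2
   vertex 3.1 5.4 0.1
   vertex 0.2 2.2 2.5
  endloop
 endfacet
 facet normal 0.737 0.534 0.415
  outer loop
   vertex 0.5 5.8 4.2
   vertex 3.4 1.1 5.1
   vertex 3.1 5.4 0.1
  endloop
 endfacet
 facet normal -0.464 -0.861 0.207
  outer loop
   vertex 2.4 0.7 1.2
   vertex 3.4 1.1 5.1
   vertex 0.2 2.2 2.5
  endloop
 endfacet
 facet normal 0.955 -0.195 -0.225
  outer loop
   vertex 2.4 0.7 1.2
   vertex 3.1 5.4 0.1
   vertex 3.4 1.1 5.1
  endloop
 endfacet
 facet normal -0.655 0.027 -0.755
  outer loop
   vertex 1.7 2.2 1.2
   vertex 0.2 2.2 2.5
   vertex 3.1 5.4 0.1
  endloop
 endfacet
 facet normal -0.626 -0.292 -0.723
  outer loop
   vertex 1.7 2.2 1.2
   vertex 2.4 0.7 1.2
   vertex 0.2 2.2 2.5
  endloop
 endfacet
 facet normal -0.351 -0.164 -0.922
  outer loop
   vertex 1.7 2.2 1.2
   vertex 3.1 5.4 0.1
   vertex 2.4 0.7 1.2
  endloop
 endfacet
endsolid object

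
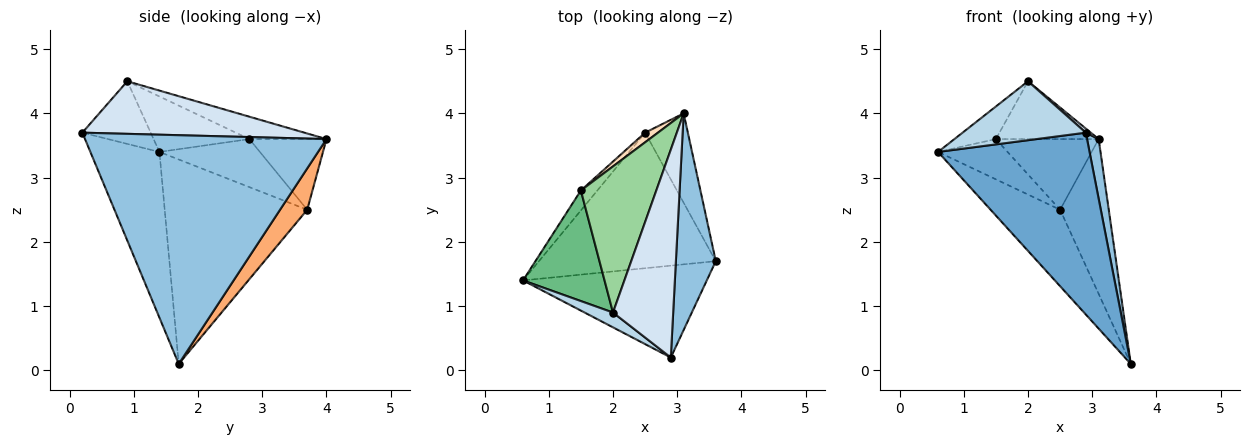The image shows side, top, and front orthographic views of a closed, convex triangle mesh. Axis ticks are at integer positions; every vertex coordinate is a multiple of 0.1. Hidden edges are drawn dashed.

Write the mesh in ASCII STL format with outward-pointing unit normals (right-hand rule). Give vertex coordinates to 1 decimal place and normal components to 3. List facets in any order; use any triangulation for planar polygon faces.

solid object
 facet normal -0.377 -0.827 -0.418
  outer loop
   vertex 2.9 0.2 3.7
   vertex 0.6 1.4 3.4
   vertex 3.6 1.7 0.1
  endloop
 endfacet
 facet normal 0.984 -0.047 0.172
  outer loop
   vertex 2.9 0.2 3.7
   vertex 3.6 1.7 0.1
   vertex 3.1 4.0 3.6
  endloop
 endfacet
 facet normal -0.474 -0.854 0.215
  outer loop
   vertex 2.0 0.9 4.5
   vertex 0.6 1.4 3.4
   vertex 2.9 0.2 3.7
  endloop
 endfacet
 facet normal 0.658 -0.015 0.753
  outer loop
   vertex 2.0 0.9 4.5
   vertex 2.9 0.2 3.7
   vertex 3.1 4.0 3.6
  endloop
 endfacet
 facet normal -0.710 0.346 -0.614
  outer loop
   vertex 2.5 3.7 2.5
   vertex 3.6 1.7 0.1
   vertex 0.6 1.4 3.4
  endloop
 endfacet
 facet normal 0.435 0.780 -0.450
  outer loop
   vertex 2.5 3.7 2.5
   vertex 3.1 4.0 3.6
   vertex 3.6 1.7 0.1
  endloop
 endfacet
 facet normal -0.791 0.548 -0.271
  outer loop
   vertex 1.5 2.8 3.6
   vertex 2.5 3.7 2.5
   vertex 0.6 1.4 3.4
  endloop
 endfacet
 facet normal -0.596 0.795 0.108
  outer loop
   vertex 1.5 2.8 3.6
   vertex 3.1 4.0 3.6
   vertex 2.5 3.7 2.5
  endloop
 endfacet
 facet normal -0.547 0.237 0.803
  outer loop
   vertex 1.5 2.8 3.6
   vertex 0.6 1.4 3.4
   vertex 2.0 0.9 4.5
  endloop
 endfacet
 facet normal -0.266 0.355 0.896
  outer loop
   vertex 1.5 2.8 3.6
   vertex 2.0 0.9 4.5
   vertex 3.1 4.0 3.6
  endloop
 endfacet
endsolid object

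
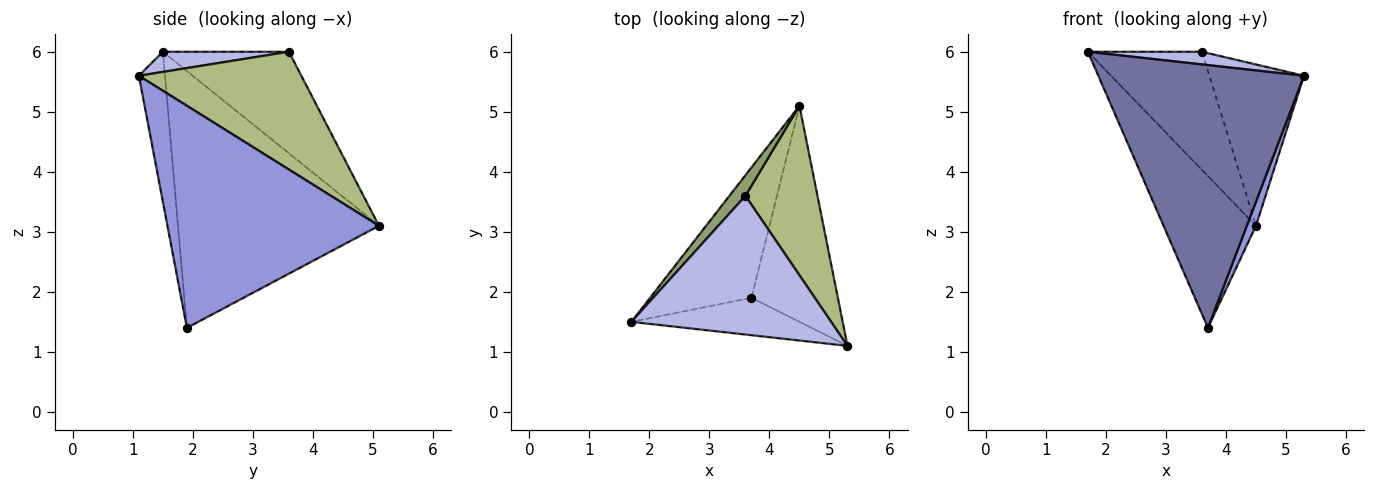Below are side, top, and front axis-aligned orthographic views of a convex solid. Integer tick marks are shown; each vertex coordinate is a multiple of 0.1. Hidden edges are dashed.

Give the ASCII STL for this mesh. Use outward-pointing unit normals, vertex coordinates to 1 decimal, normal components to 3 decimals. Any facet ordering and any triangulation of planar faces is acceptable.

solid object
 facet normal -0.125 -0.982 -0.140
  outer loop
   vertex 3.7 1.9 1.4
   vertex 5.3 1.1 5.6
   vertex 1.7 1.5 6.0
  endloop
 endfacet
 facet normal -0.855 0.393 -0.338
  outer loop
   vertex 3.7 1.9 1.4
   vertex 1.7 1.5 6.0
   vertex 4.5 5.1 3.1
  endloop
 endfacet
 facet normal 0.931 -0.040 -0.362
  outer loop
   vertex 3.7 1.9 1.4
   vertex 4.5 5.1 3.1
   vertex 5.3 1.1 5.6
  endloop
 endfacet
 facet normal 0.100 -0.091 0.991
  outer loop
   vertex 3.6 3.6 6.0
   vertex 1.7 1.5 6.0
   vertex 5.3 1.1 5.6
  endloop
 endfacet
 facet normal -0.737 0.666 0.116
  outer loop
   vertex 3.6 3.6 6.0
   vertex 4.5 5.1 3.1
   vertex 1.7 1.5 6.0
  endloop
 endfacet
 facet normal 0.764 0.445 0.467
  outer loop
   vertex 3.6 3.6 6.0
   vertex 5.3 1.1 5.6
   vertex 4.5 5.1 3.1
  endloop
 endfacet
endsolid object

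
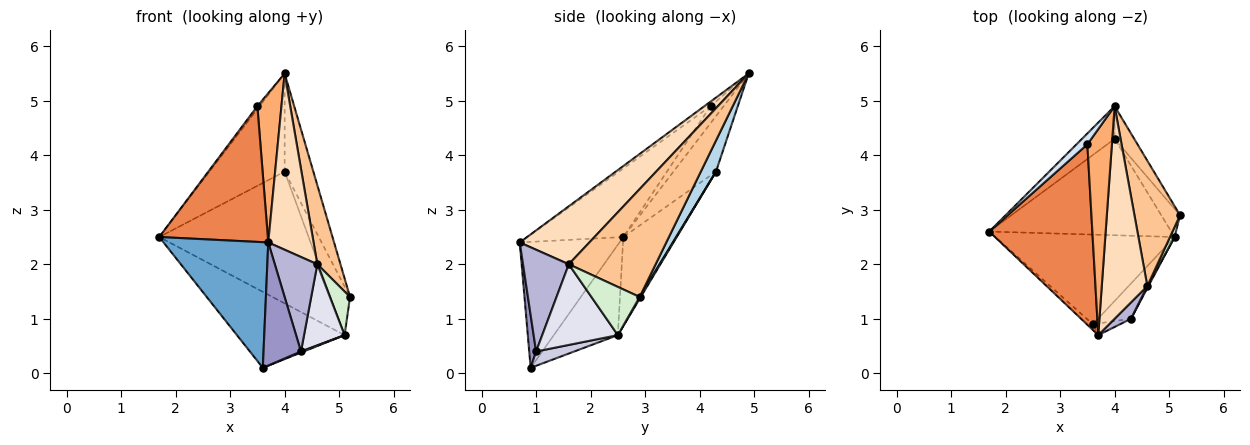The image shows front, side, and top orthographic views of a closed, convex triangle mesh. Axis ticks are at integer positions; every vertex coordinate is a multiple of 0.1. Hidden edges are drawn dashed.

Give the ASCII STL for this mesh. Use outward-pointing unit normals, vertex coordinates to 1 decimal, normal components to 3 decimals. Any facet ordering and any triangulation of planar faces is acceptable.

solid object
 facet normal -0.689 -0.724 -0.033
  outer loop
   vertex 3.6 0.9 0.1
   vertex 3.7 0.7 2.4
   vertex 1.7 2.6 2.5
  endloop
 endfacet
 facet normal -0.473 0.836 -0.279
  outer loop
   vertex 4.0 4.3 3.7
   vertex 1.7 2.6 2.5
   vertex 4.0 4.9 5.5
  endloop
 endfacet
 facet normal 0.448 0.848 -0.283
  outer loop
   vertex 4.0 4.3 3.7
   vertex 4.0 4.9 5.5
   vertex 5.2 2.9 1.4
  endloop
 endfacet
 facet normal -0.835 0.139 0.533
  outer loop
   vertex 3.5 4.2 4.9
   vertex 4.0 4.9 5.5
   vertex 1.7 2.6 2.5
  endloop
 endfacet
 facet normal -0.469 -0.531 0.706
  outer loop
   vertex 3.5 4.2 4.9
   vertex 1.7 2.6 2.5
   vertex 3.7 0.7 2.4
  endloop
 endfacet
 facet normal -0.148 -0.580 0.801
  outer loop
   vertex 3.5 4.2 4.9
   vertex 3.7 0.7 2.4
   vertex 4.0 4.9 5.5
  endloop
 endfacet
 facet normal 0.895 -0.238 0.378
  outer loop
   vertex 4.6 1.6 2.0
   vertex 5.2 2.9 1.4
   vertex 4.0 4.9 5.5
  endloop
 endfacet
 facet normal 0.700 -0.456 0.550
  outer loop
   vertex 4.6 1.6 2.0
   vertex 4.0 4.9 5.5
   vertex 3.7 0.7 2.4
  endloop
 endfacet
 facet normal -0.277 0.776 -0.567
  outer loop
   vertex 5.1 2.5 0.7
   vertex 1.7 2.6 2.5
   vertex 4.0 4.3 3.7
  endloop
 endfacet
 facet normal 0.048 0.864 -0.501
  outer loop
   vertex 5.1 2.5 0.7
   vertex 4.0 4.3 3.7
   vertex 5.2 2.9 1.4
  endloop
 endfacet
 facet normal -0.359 0.604 -0.712
  outer loop
   vertex 5.1 2.5 0.7
   vertex 3.6 0.9 0.1
   vertex 1.7 2.6 2.5
  endloop
 endfacet
 facet normal 0.919 -0.384 0.088
  outer loop
   vertex 5.1 2.5 0.7
   vertex 5.2 2.9 1.4
   vertex 4.6 1.6 2.0
  endloop
 endfacet
 facet normal 0.180 -0.979 -0.093
  outer loop
   vertex 4.3 1.0 0.4
   vertex 3.7 0.7 2.4
   vertex 3.6 0.9 0.1
  endloop
 endfacet
 facet normal 0.728 -0.676 0.117
  outer loop
   vertex 4.3 1.0 0.4
   vertex 4.6 1.6 2.0
   vertex 3.7 0.7 2.4
  endloop
 endfacet
 facet normal 0.397 -0.028 -0.917
  outer loop
   vertex 4.3 1.0 0.4
   vertex 3.6 0.9 0.1
   vertex 5.1 2.5 0.7
  endloop
 endfacet
 facet normal 0.881 -0.472 0.012
  outer loop
   vertex 4.3 1.0 0.4
   vertex 5.1 2.5 0.7
   vertex 4.6 1.6 2.0
  endloop
 endfacet
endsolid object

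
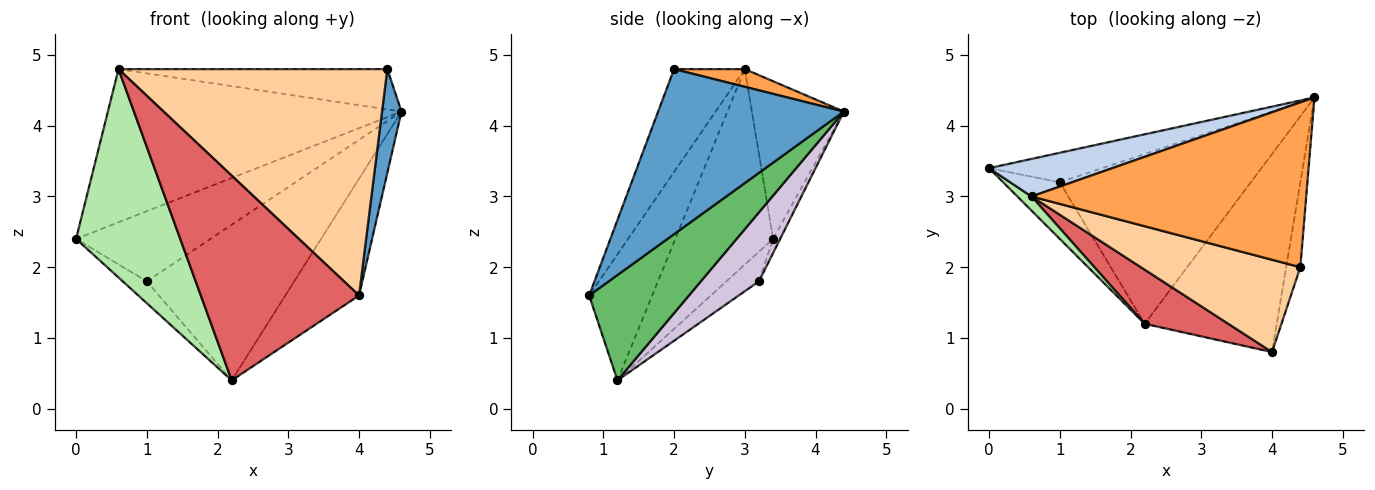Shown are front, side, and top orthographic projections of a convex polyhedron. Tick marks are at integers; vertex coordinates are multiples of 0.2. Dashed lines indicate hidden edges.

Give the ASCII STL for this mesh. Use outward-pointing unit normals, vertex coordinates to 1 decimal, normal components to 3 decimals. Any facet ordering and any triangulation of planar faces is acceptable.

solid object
 facet normal 0.991 -0.104 -0.085
  outer loop
   vertex 4.4 2.0 4.8
   vertex 4.0 0.8 1.6
   vertex 4.6 4.4 4.2
  endloop
 endfacet
 facet normal -0.291 0.929 0.228
  outer loop
   vertex 0.6 3.0 4.8
   vertex 4.6 4.4 4.2
   vertex 0.0 3.4 2.4
  endloop
 endfacet
 facet normal 0.062 0.237 0.969
  outer loop
   vertex 0.6 3.0 4.8
   vertex 4.4 2.0 4.8
   vertex 4.6 4.4 4.2
  endloop
 endfacet
 facet normal -0.237 -0.900 0.367
  outer loop
   vertex 0.6 3.0 4.8
   vertex 4.0 0.8 1.6
   vertex 4.4 2.0 4.8
  endloop
 endfacet
 facet normal 0.566 0.418 -0.710
  outer loop
   vertex 2.2 1.2 0.4
   vertex 4.6 4.4 4.2
   vertex 4.0 0.8 1.6
  endloop
 endfacet
 facet normal -0.683 -0.728 0.049
  outer loop
   vertex 2.2 1.2 0.4
   vertex 0.6 3.0 4.8
   vertex 0.0 3.4 2.4
  endloop
 endfacet
 facet normal -0.359 -0.902 0.238
  outer loop
   vertex 2.2 1.2 0.4
   vertex 4.0 0.8 1.6
   vertex 0.6 3.0 4.8
  endloop
 endfacet
 facet normal -0.048 0.921 -0.388
  outer loop
   vertex 1.0 3.2 1.8
   vertex 0.0 3.4 2.4
   vertex 4.6 4.4 4.2
  endloop
 endfacet
 facet normal -0.438 0.324 -0.838
  outer loop
   vertex 1.0 3.2 1.8
   vertex 2.2 1.2 0.4
   vertex 0.0 3.4 2.4
  endloop
 endfacet
 facet normal 0.257 0.653 -0.712
  outer loop
   vertex 1.0 3.2 1.8
   vertex 4.6 4.4 4.2
   vertex 2.2 1.2 0.4
  endloop
 endfacet
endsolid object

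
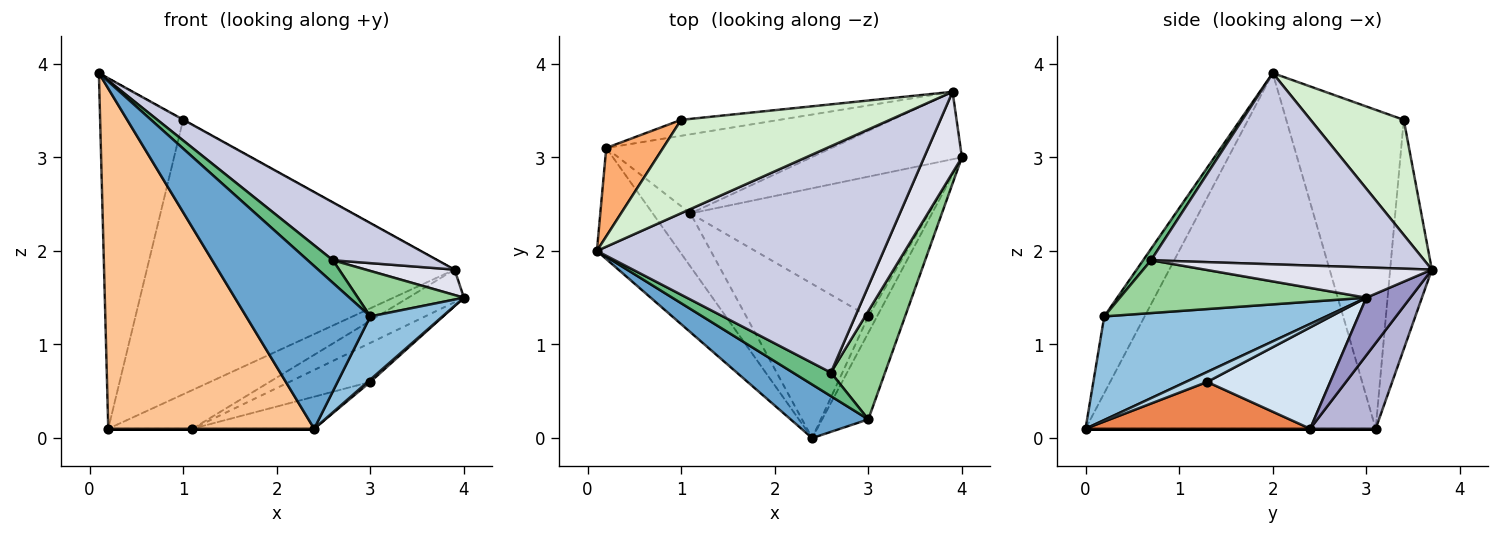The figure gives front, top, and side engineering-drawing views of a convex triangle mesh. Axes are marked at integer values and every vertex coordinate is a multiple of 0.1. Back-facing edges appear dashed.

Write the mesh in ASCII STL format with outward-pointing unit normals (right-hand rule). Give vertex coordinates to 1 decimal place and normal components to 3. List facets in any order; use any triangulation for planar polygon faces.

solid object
 facet normal -0.295 -0.907 0.299
  outer loop
   vertex 3.0 0.2 1.3
   vertex 0.1 2.0 3.9
   vertex 2.4 0.0 0.1
  endloop
 endfacet
 facet normal 0.876 -0.285 -0.390
  outer loop
   vertex 3.0 0.2 1.3
   vertex 2.4 0.0 0.1
   vertex 4.0 3.0 1.5
  endloop
 endfacet
 facet normal 0.749 -0.094 -0.656
  outer loop
   vertex 3.0 1.3 0.6
   vertex 4.0 3.0 1.5
   vertex 2.4 0.0 0.1
  endloop
 endfacet
 facet normal 0.379 0.249 -0.891
  outer loop
   vertex 3.0 1.3 0.6
   vertex 1.1 2.4 0.1
   vertex 4.0 3.0 1.5
  endloop
 endfacet
 facet normal 0.351 0.190 -0.917
  outer loop
   vertex 3.0 1.3 0.6
   vertex 2.4 0.0 0.1
   vertex 1.1 2.4 0.1
  endloop
 endfacet
 facet normal -0.808 0.571 0.144
  outer loop
   vertex 0.2 3.1 0.1
   vertex 0.1 2.0 3.9
   vertex 1.0 3.4 3.4
  endloop
 endfacet
 facet normal -0.801 -0.569 -0.186
  outer loop
   vertex 0.2 3.1 0.1
   vertex 2.4 0.0 0.1
   vertex 0.1 2.0 3.9
  endloop
 endfacet
 facet normal 0.000 0.000 -1.000
  outer loop
   vertex 0.2 3.1 0.1
   vertex 1.1 2.4 0.1
   vertex 2.4 0.0 0.1
  endloop
 endfacet
 facet normal 0.213 -0.676 0.705
  outer loop
   vertex 2.6 0.7 1.9
   vertex 0.1 2.0 3.9
   vertex 3.0 0.2 1.3
  endloop
 endfacet
 facet normal 0.669 -0.288 0.686
  outer loop
   vertex 2.6 0.7 1.9
   vertex 3.0 0.2 1.3
   vertex 4.0 3.0 1.5
  endloop
 endfacet
 facet normal -0.134 0.989 -0.057
  outer loop
   vertex 3.9 3.7 1.8
   vertex 0.2 3.1 0.1
   vertex 1.0 3.4 3.4
  endloop
 endfacet
 facet normal 0.483 0.002 0.876
  outer loop
   vertex 3.9 3.7 1.8
   vertex 1.0 3.4 3.4
   vertex 0.1 2.0 3.9
  endloop
 endfacet
 facet normal 0.326 0.411 -0.851
  outer loop
   vertex 3.9 3.7 1.8
   vertex 4.0 3.0 1.5
   vertex 1.1 2.4 0.1
  endloop
 endfacet
 facet normal 0.323 0.416 -0.850
  outer loop
   vertex 3.9 3.7 1.8
   vertex 1.1 2.4 0.1
   vertex 0.2 3.1 0.1
  endloop
 endfacet
 facet normal 0.543 -0.208 0.814
  outer loop
   vertex 3.9 3.7 1.8
   vertex 0.1 2.0 3.9
   vertex 2.6 0.7 1.9
  endloop
 endfacet
 facet normal 0.608 -0.238 0.758
  outer loop
   vertex 3.9 3.7 1.8
   vertex 2.6 0.7 1.9
   vertex 4.0 3.0 1.5
  endloop
 endfacet
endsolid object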